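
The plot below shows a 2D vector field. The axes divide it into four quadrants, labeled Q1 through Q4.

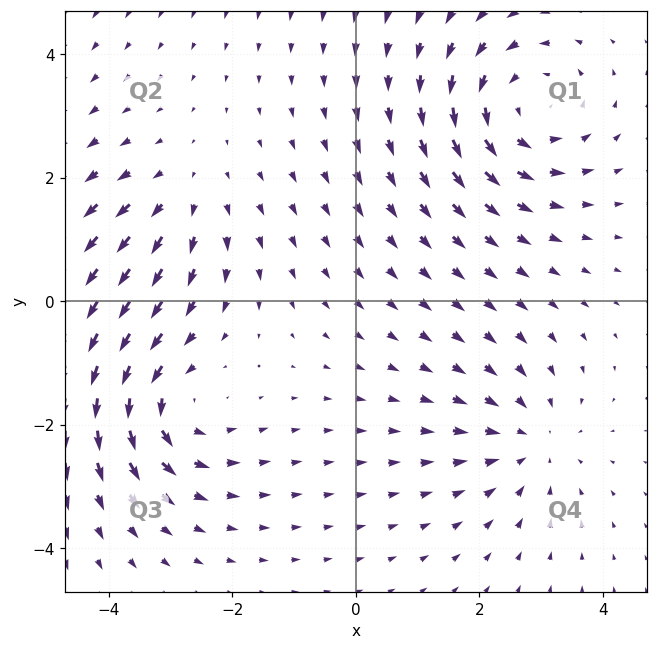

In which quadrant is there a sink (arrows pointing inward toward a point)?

The sink sits at approximately (2.8, -2.3), which lies in quadrant Q4. The divergence there is about -3, negative as expected for a sink.

Q4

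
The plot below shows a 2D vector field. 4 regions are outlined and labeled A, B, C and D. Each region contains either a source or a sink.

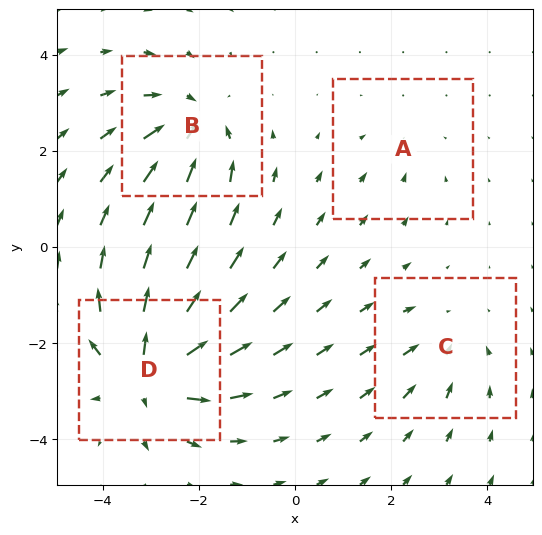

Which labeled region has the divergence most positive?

Divergence at each region's feature centre — A: about -2, B: about -6, C: about -3, D: about +8. Region D is most positive.

D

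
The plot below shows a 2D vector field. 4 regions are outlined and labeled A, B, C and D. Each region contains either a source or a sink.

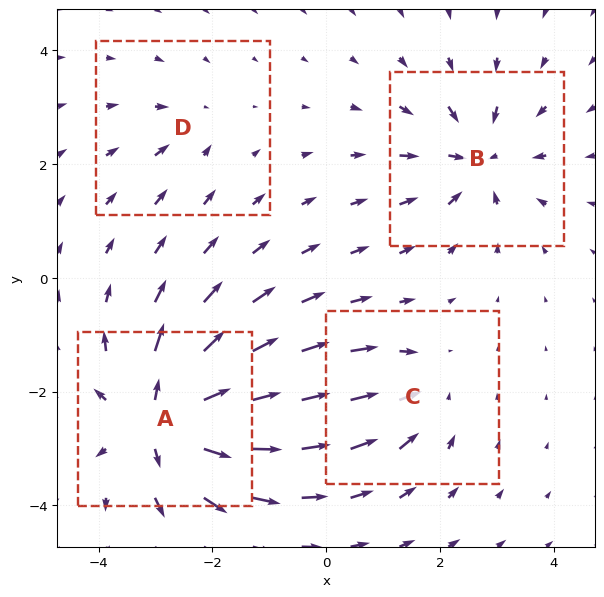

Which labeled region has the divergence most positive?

A

Divergence at each region's feature centre — A: about +9, B: about -6, C: about -4, D: about -3. Region A is most positive.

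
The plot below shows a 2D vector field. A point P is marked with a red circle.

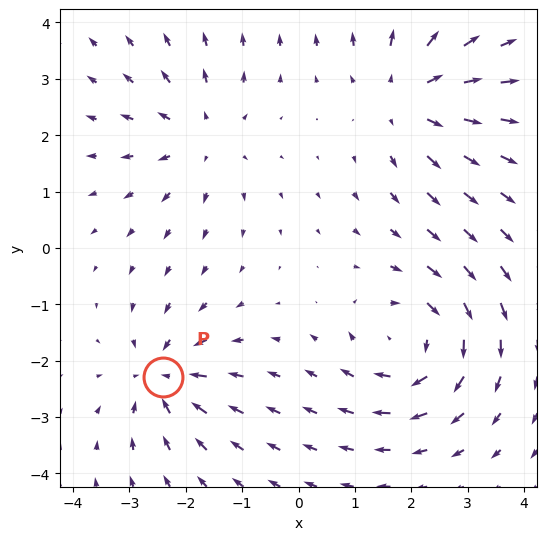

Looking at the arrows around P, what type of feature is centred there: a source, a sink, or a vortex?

sink

At P (-2.4, -2.3) the arrows converge inward. Divergence about -5, curl ≈0 — negative divergence with near-zero curl is a sink.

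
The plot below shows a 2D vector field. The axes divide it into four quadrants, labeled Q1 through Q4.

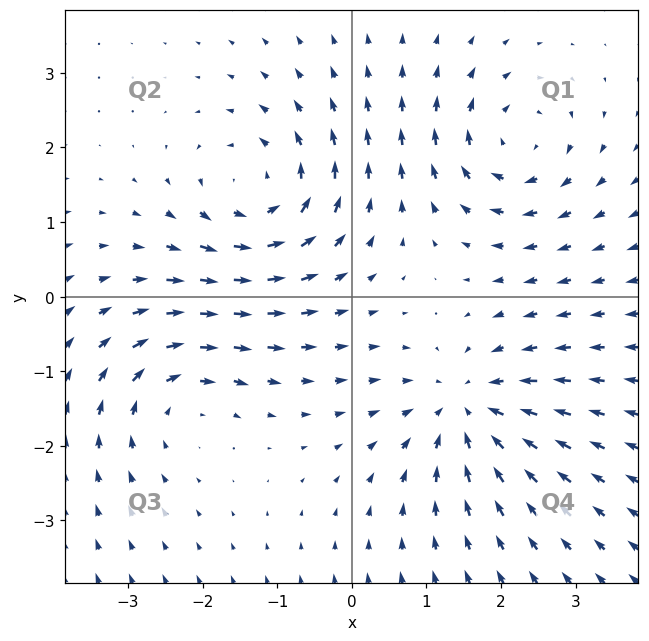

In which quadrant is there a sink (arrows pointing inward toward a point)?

The sink sits at approximately (1.5, -1.5), which lies in quadrant Q4. The divergence there is about -5, negative as expected for a sink.

Q4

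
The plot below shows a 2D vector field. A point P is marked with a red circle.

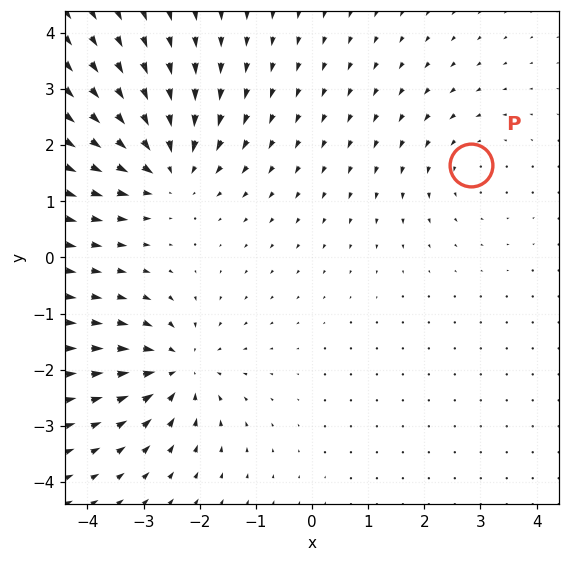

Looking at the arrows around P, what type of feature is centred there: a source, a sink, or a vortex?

vortex

At P (2.8, 1.7) the arrows circulate counterclockwise. Divergence ≈0, curl about +2 — near-zero divergence with nonzero curl is a vortex.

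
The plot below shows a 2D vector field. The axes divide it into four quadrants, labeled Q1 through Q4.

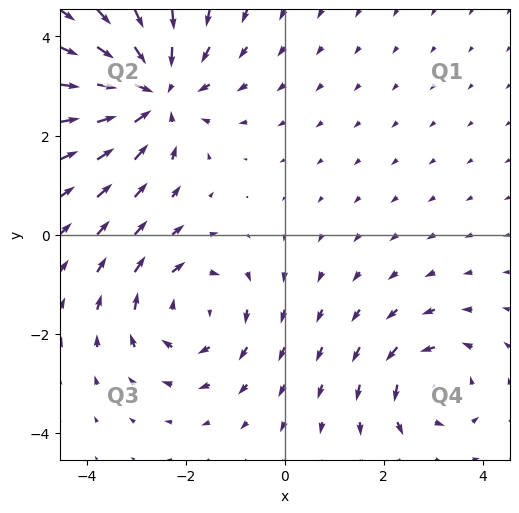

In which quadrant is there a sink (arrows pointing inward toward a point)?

Q2

The sink sits at approximately (-2.6, 2.9), which lies in quadrant Q2. The divergence there is about -4, negative as expected for a sink.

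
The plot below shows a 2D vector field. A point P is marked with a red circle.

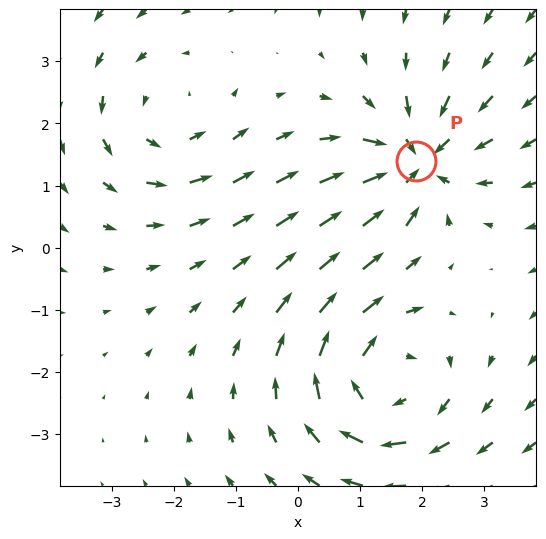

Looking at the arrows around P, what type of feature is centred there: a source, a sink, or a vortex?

sink

At P (1.9, 1.4) the arrows converge inward. Divergence about -5, curl ≈0 — negative divergence with near-zero curl is a sink.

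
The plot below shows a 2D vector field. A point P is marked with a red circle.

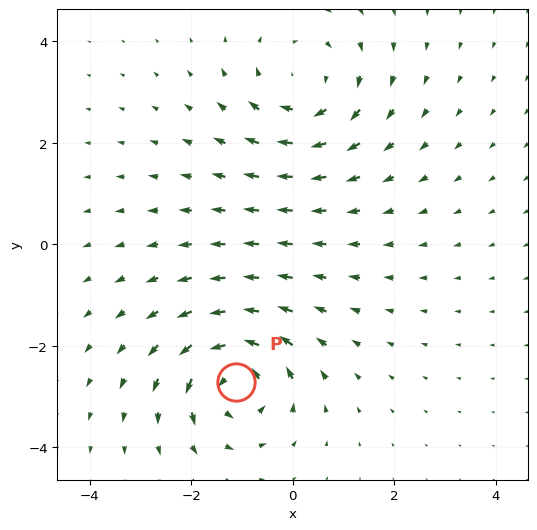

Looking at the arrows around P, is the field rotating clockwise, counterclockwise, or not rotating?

Near P at (-1.1, -2.7) the arrows circulate counterclockwise. The curl (z-component) there is about +6; positive curl means counterclockwise rotation.

counterclockwise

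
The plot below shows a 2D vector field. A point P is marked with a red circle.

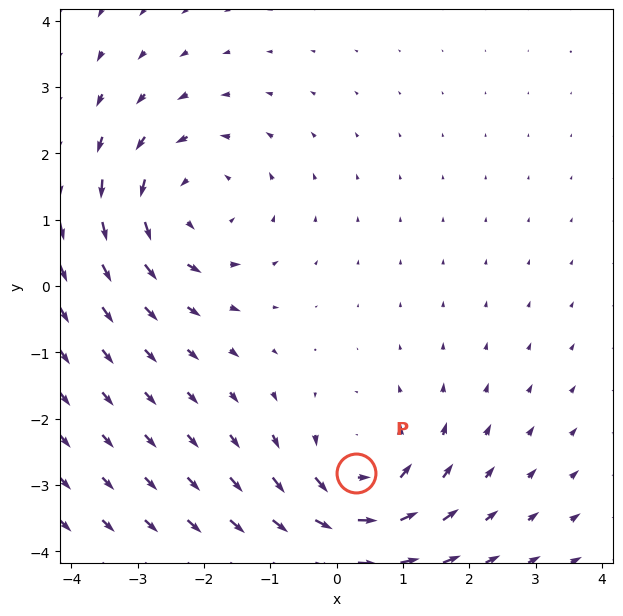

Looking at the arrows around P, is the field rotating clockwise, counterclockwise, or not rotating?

Near P at (0.3, -2.8) the arrows circulate counterclockwise. The curl (z-component) there is about +3; positive curl means counterclockwise rotation.

counterclockwise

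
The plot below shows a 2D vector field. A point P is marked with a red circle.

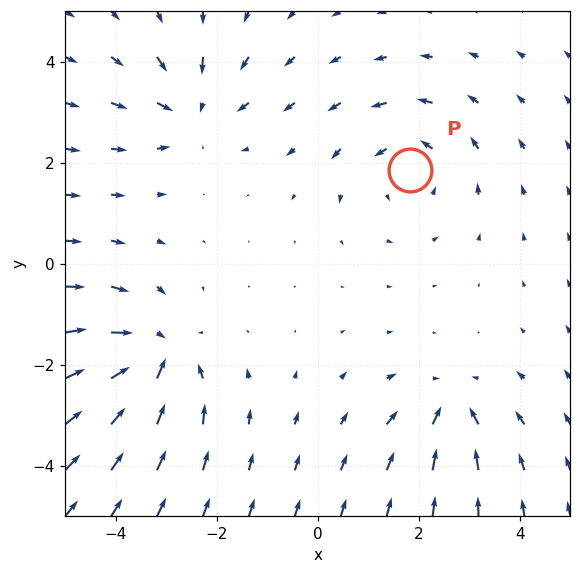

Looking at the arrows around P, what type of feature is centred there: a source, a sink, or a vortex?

At P (1.8, 1.9) the arrows circulate counterclockwise. Divergence ≈0, curl about +3 — near-zero divergence with nonzero curl is a vortex.

vortex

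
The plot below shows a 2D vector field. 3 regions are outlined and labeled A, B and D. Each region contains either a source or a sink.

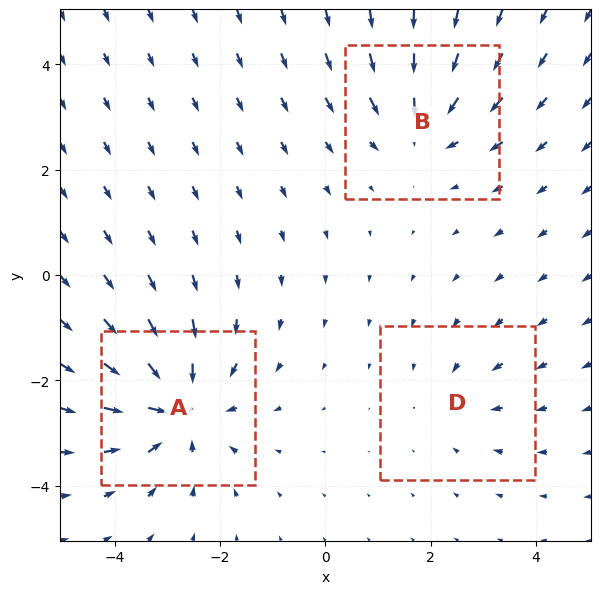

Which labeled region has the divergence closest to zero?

Divergence at each region's feature centre — A: about -5, B: about -3, D: about -2. Region D is closest to zero.

D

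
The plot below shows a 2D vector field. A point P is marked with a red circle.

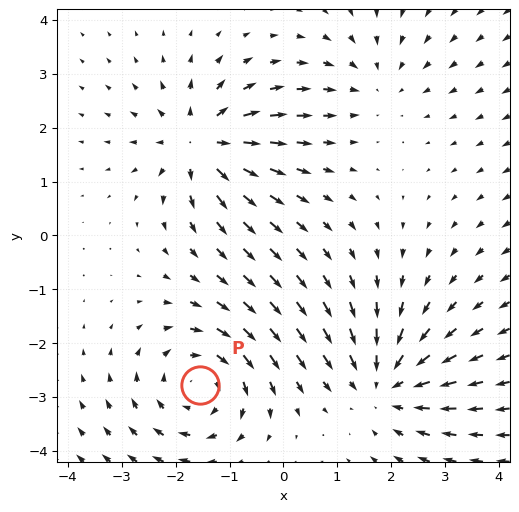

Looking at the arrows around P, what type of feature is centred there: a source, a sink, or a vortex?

vortex

At P (-1.6, -2.8) the arrows circulate clockwise. Divergence ≈0, curl about -4 — near-zero divergence with nonzero curl is a vortex.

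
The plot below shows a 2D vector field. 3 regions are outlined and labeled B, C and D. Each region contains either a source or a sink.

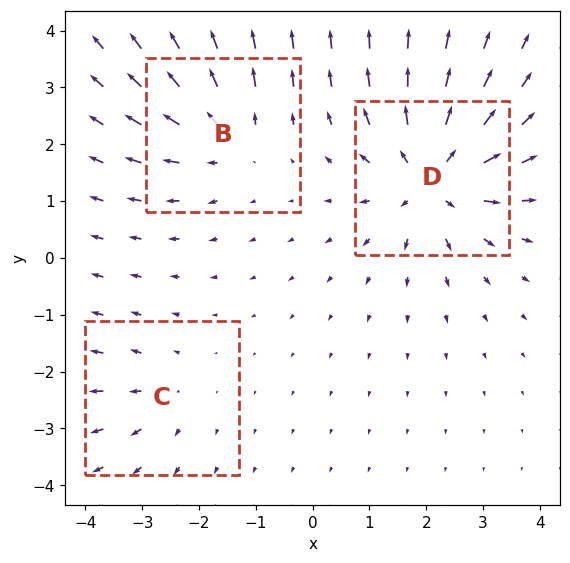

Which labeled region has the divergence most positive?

D

Divergence at each region's feature centre — B: about +3, C: about +2, D: about +5. Region D is most positive.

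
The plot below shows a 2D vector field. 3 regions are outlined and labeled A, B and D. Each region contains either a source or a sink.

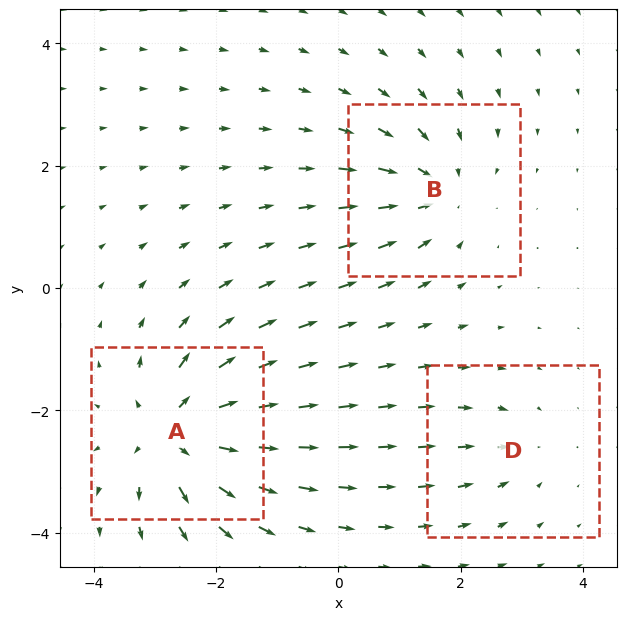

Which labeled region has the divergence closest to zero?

Divergence at each region's feature centre — A: about +5, B: about -4, D: about -2. Region D is closest to zero.

D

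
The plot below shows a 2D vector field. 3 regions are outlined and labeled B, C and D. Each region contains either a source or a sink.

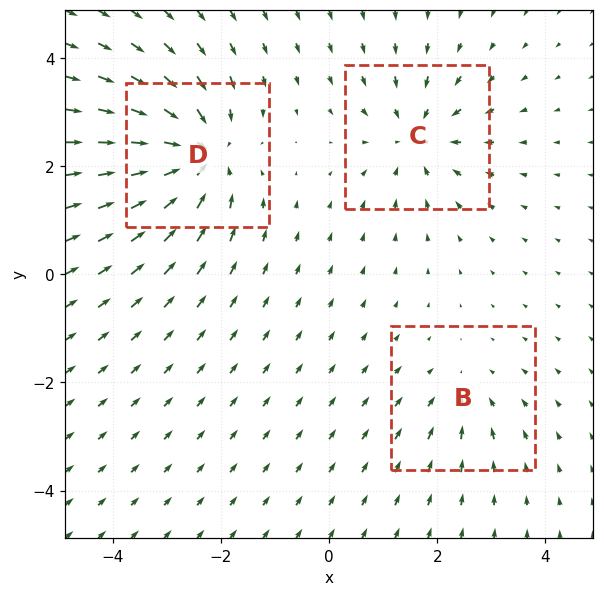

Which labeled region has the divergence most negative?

Divergence at each region's feature centre — B: about -2, C: about -4, D: about -5. Region D is most negative.

D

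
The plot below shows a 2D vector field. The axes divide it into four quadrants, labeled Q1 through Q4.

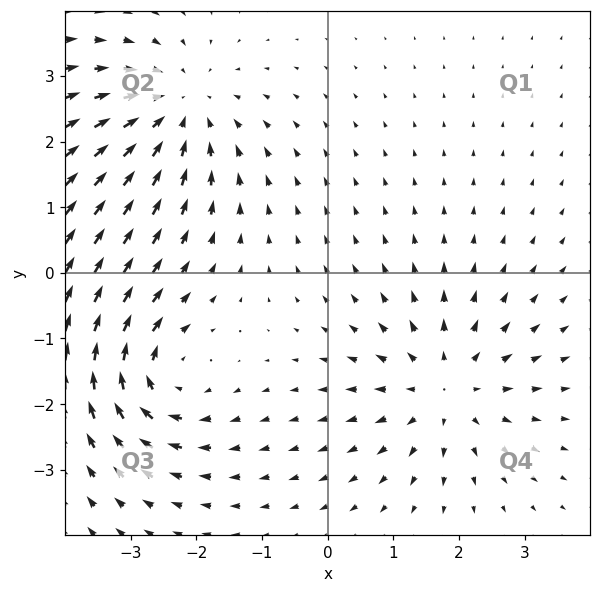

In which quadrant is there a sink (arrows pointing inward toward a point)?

Q2

The sink sits at approximately (-2.3, 2.5), which lies in quadrant Q2. The divergence there is about -4, negative as expected for a sink.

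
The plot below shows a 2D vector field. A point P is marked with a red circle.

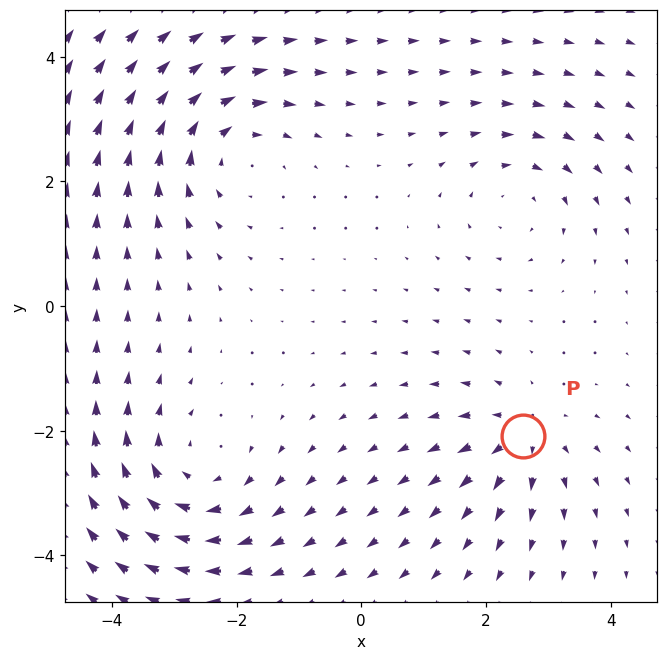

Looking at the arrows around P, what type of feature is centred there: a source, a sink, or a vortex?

At P (2.6, -2.1) the arrows spread outward. Divergence about +4, curl ≈0 — positive divergence with near-zero curl is a source.

source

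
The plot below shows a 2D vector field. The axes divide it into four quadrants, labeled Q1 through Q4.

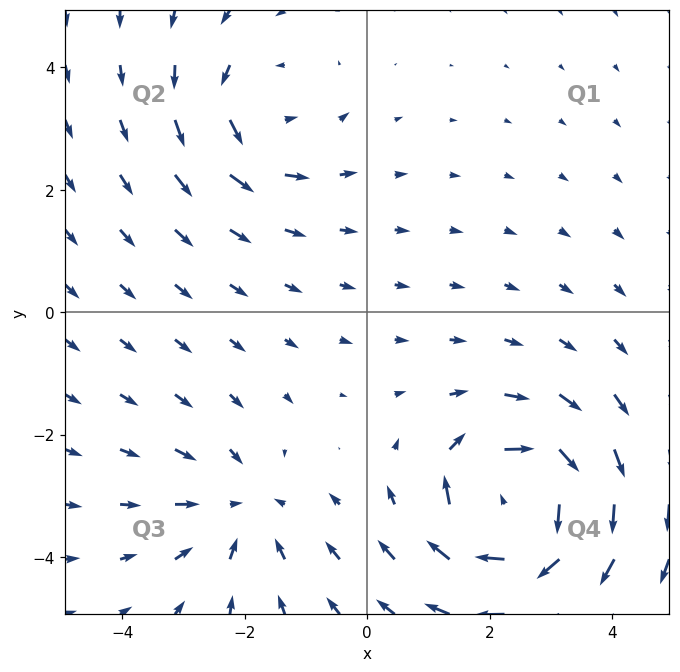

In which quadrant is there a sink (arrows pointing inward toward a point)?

The sink sits at approximately (-2.0, -3.2), which lies in quadrant Q3. The divergence there is about -3, negative as expected for a sink.

Q3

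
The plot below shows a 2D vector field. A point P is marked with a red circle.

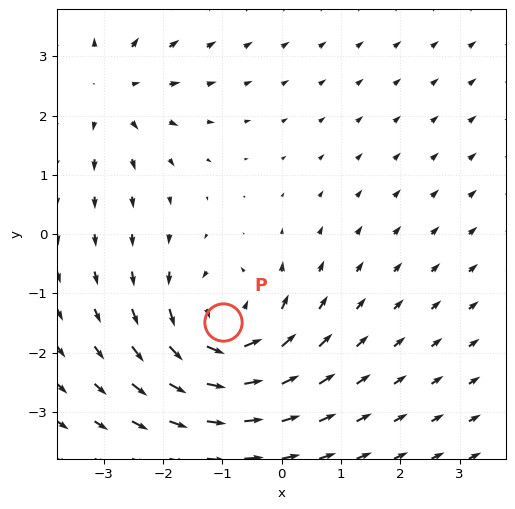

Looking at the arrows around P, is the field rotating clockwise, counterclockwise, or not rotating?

counterclockwise

Near P at (-1.0, -1.5) the arrows circulate counterclockwise. The curl (z-component) there is about +5; positive curl means counterclockwise rotation.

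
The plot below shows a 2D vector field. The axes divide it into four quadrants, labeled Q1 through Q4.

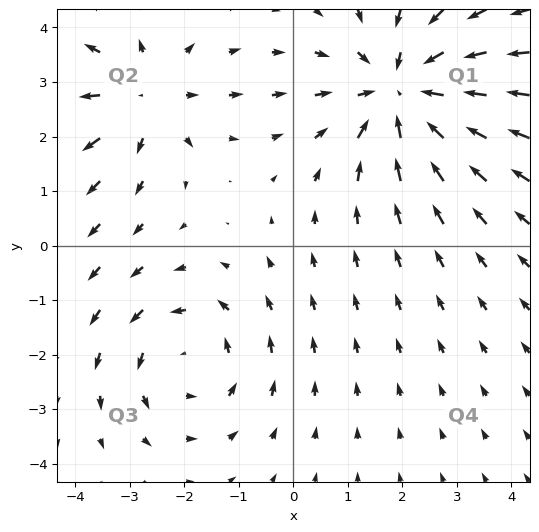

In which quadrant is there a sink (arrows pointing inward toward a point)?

Q1

The sink sits at approximately (2.0, 2.8), which lies in quadrant Q1. The divergence there is about -4, negative as expected for a sink.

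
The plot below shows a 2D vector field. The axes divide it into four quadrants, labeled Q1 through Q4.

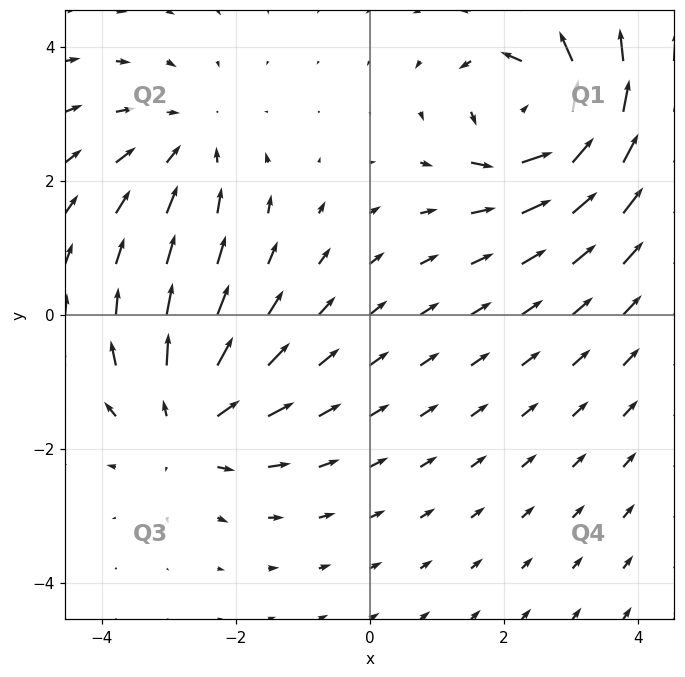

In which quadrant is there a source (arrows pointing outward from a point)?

The source sits at approximately (-2.7, -1.6), which lies in quadrant Q3. The divergence there is about +4, positive as expected for a source.

Q3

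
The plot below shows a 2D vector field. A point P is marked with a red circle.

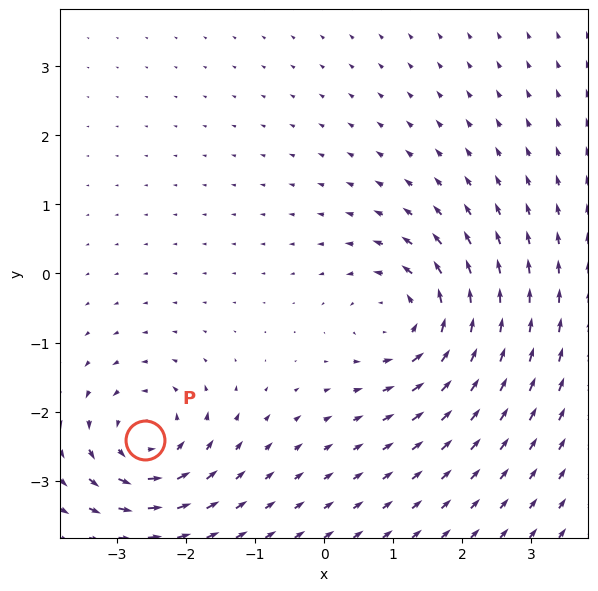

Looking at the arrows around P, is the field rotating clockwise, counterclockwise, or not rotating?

Near P at (-2.6, -2.4) the arrows circulate counterclockwise. The curl (z-component) there is about +4; positive curl means counterclockwise rotation.

counterclockwise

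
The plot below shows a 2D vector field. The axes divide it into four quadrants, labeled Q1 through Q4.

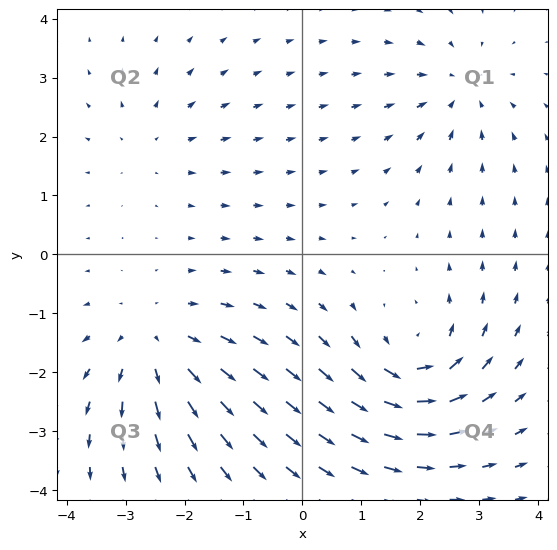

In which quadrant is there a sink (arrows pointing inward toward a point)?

Q1

The sink sits at approximately (2.7, 2.8), which lies in quadrant Q1. The divergence there is about -3, negative as expected for a sink.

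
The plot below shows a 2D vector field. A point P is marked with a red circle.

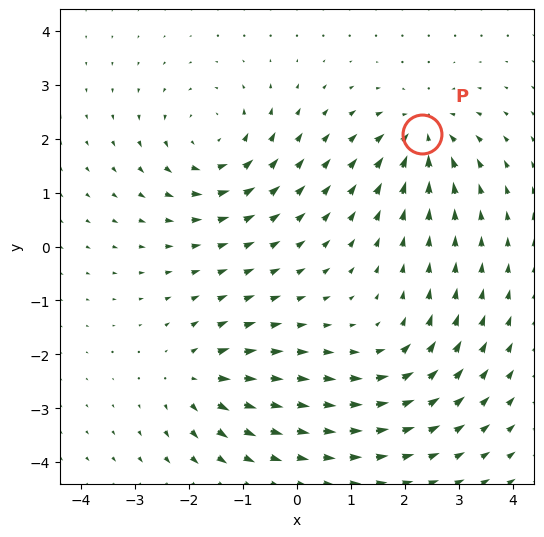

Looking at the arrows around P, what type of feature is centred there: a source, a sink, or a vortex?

At P (2.3, 2.1) the arrows converge inward. Divergence about -5, curl ≈0 — negative divergence with near-zero curl is a sink.

sink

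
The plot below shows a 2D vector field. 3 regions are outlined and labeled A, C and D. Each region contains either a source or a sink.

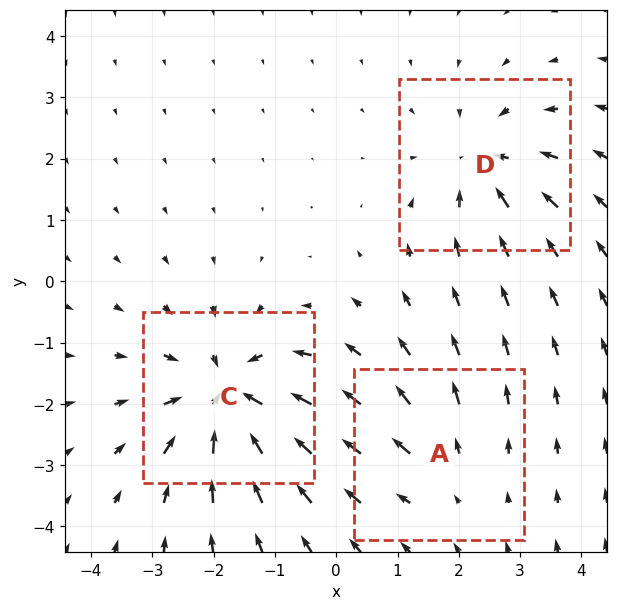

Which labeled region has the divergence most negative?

C

Divergence at each region's feature centre — A: about +2, C: about -5, D: about -3. Region C is most negative.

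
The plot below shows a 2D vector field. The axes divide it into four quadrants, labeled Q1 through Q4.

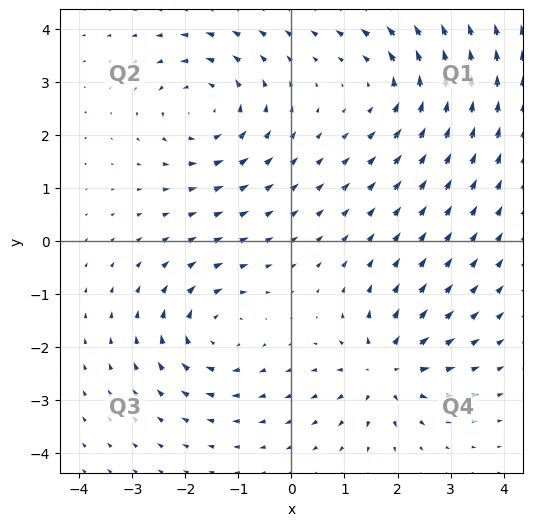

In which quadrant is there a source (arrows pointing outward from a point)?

Q4

The source sits at approximately (1.8, -2.4), which lies in quadrant Q4. The divergence there is about +5, positive as expected for a source.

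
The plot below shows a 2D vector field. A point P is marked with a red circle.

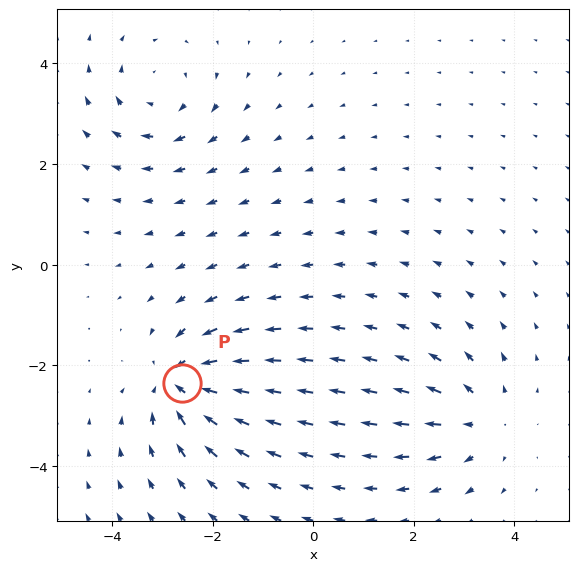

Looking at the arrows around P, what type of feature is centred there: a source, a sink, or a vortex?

sink

At P (-2.6, -2.3) the arrows converge inward. Divergence about -4, curl ≈0 — negative divergence with near-zero curl is a sink.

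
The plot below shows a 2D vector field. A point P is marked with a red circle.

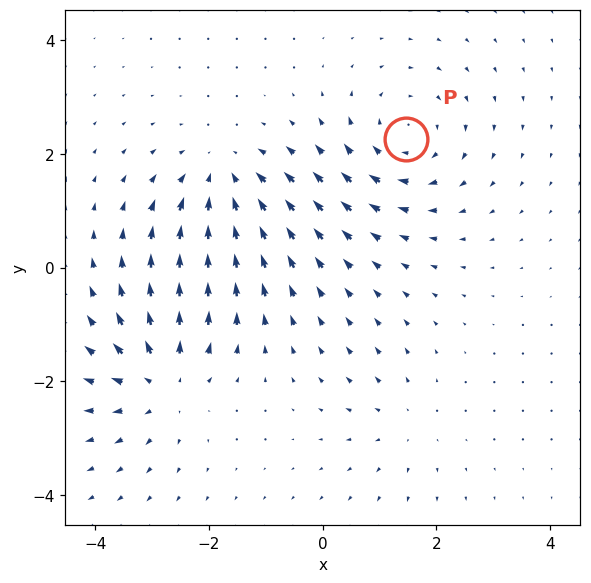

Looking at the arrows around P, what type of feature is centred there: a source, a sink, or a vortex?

At P (1.5, 2.3) the arrows circulate clockwise. Divergence ≈0, curl about -4 — near-zero divergence with nonzero curl is a vortex.

vortex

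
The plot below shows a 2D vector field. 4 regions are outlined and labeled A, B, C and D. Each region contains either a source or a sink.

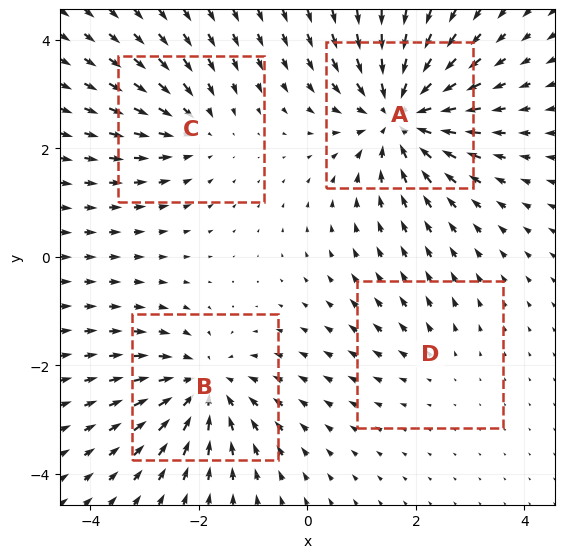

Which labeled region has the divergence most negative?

A

Divergence at each region's feature centre — A: about -7, B: about -5, C: about -4, D: about +2. Region A is most negative.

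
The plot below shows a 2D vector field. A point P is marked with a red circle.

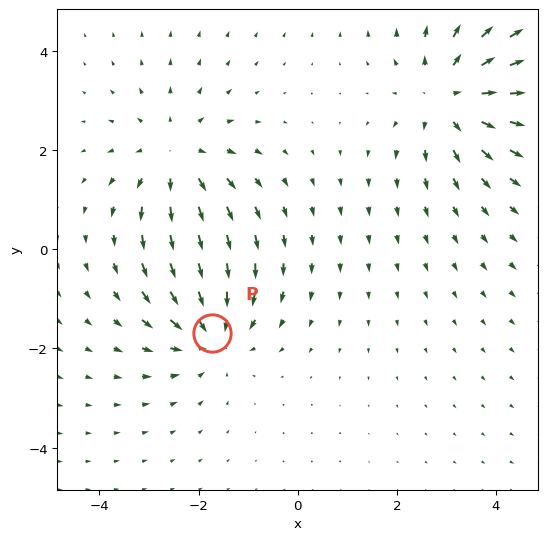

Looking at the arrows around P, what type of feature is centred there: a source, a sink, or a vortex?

sink

At P (-1.7, -1.7) the arrows converge inward. Divergence about -4, curl ≈0 — negative divergence with near-zero curl is a sink.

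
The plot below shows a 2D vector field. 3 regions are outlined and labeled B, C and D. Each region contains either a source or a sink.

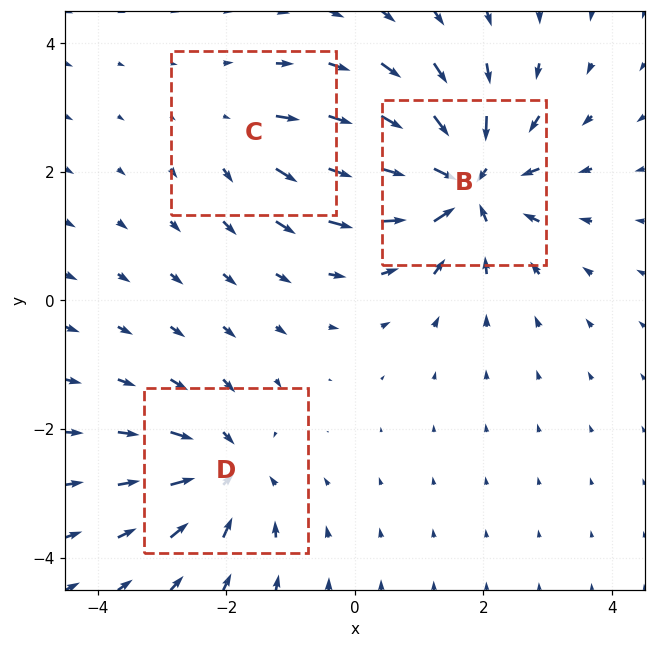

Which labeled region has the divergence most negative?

B

Divergence at each region's feature centre — B: about -6, C: about +2, D: about -4. Region B is most negative.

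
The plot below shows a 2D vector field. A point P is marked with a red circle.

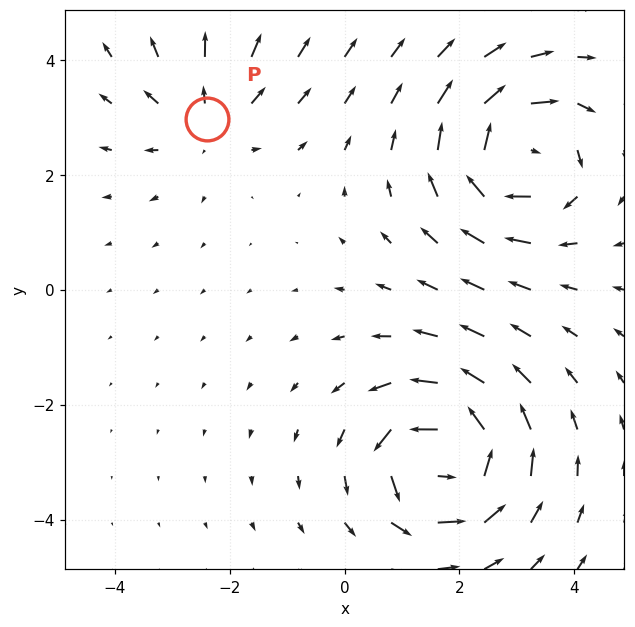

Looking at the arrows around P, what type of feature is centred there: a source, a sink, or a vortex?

source

At P (-2.4, 3.0) the arrows spread outward. Divergence about +3, curl ≈0 — positive divergence with near-zero curl is a source.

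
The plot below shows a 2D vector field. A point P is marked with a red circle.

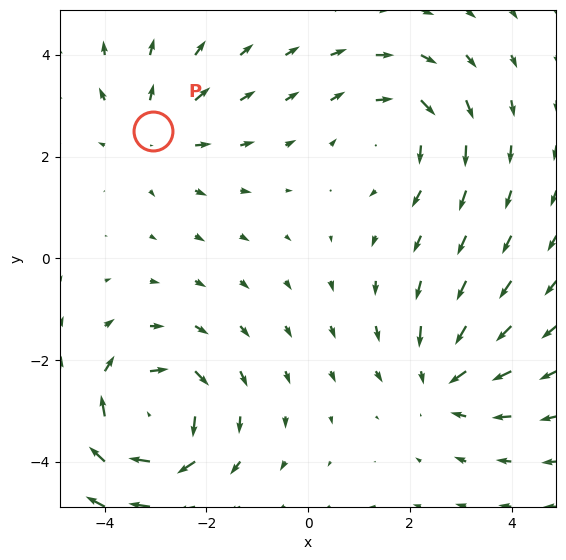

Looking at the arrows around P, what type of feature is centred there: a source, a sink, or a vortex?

source

At P (-3.0, 2.5) the arrows spread outward. Divergence about +2, curl ≈0 — positive divergence with near-zero curl is a source.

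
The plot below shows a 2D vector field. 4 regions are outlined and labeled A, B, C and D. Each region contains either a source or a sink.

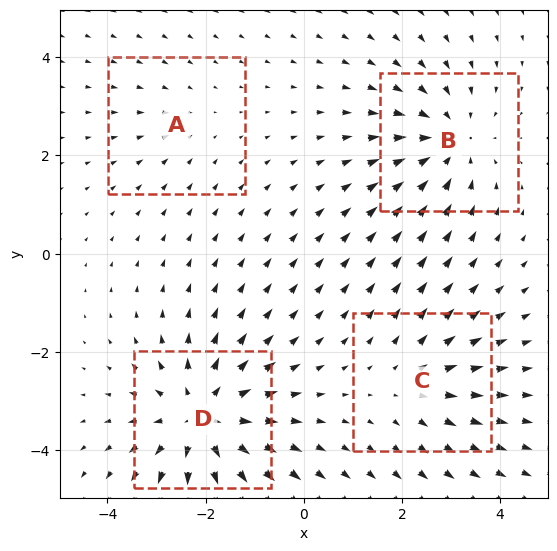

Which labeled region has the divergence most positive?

D

Divergence at each region's feature centre — A: about -2, B: about -4, C: about +3, D: about +6. Region D is most positive.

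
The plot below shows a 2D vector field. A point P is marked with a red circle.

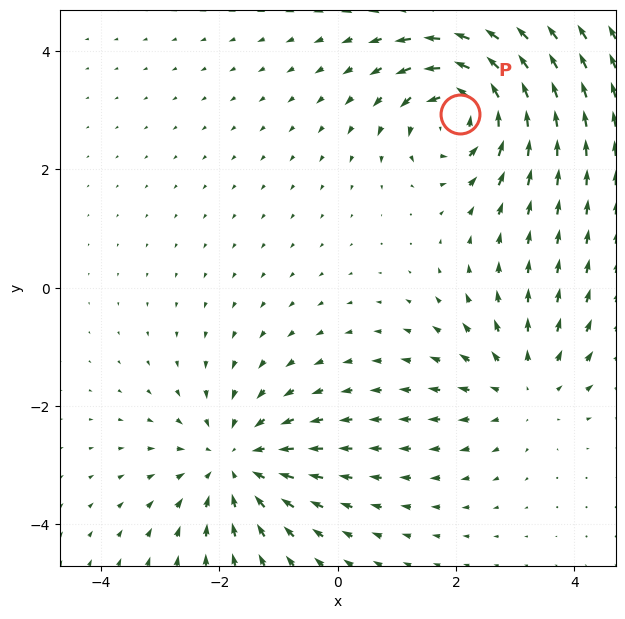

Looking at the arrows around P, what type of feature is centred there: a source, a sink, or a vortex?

At P (2.1, 2.9) the arrows circulate counterclockwise. Divergence ≈0, curl about +6 — near-zero divergence with nonzero curl is a vortex.

vortex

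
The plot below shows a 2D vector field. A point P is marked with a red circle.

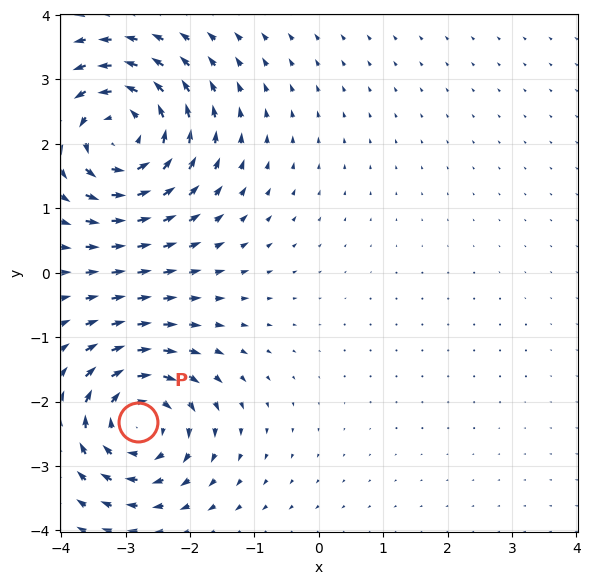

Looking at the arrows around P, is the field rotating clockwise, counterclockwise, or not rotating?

clockwise

Near P at (-2.8, -2.3) the arrows circulate clockwise. The curl (z-component) there is about -3; negative curl means clockwise rotation.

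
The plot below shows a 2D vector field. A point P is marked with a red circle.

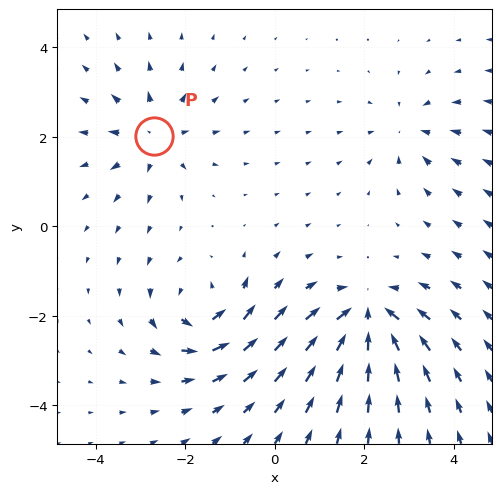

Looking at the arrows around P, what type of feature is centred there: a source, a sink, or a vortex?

source

At P (-2.7, 2.0) the arrows spread outward. Divergence about +4, curl ≈0 — positive divergence with near-zero curl is a source.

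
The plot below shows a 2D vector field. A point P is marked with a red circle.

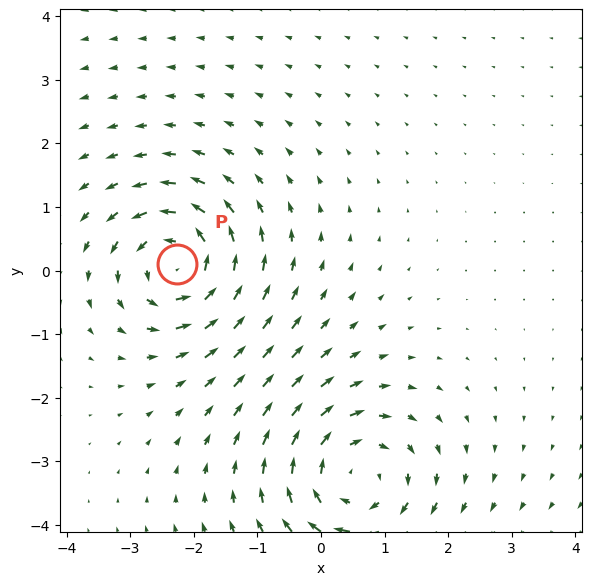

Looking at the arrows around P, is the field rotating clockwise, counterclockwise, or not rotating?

Near P at (-2.3, 0.1) the arrows circulate counterclockwise. The curl (z-component) there is about +5; positive curl means counterclockwise rotation.

counterclockwise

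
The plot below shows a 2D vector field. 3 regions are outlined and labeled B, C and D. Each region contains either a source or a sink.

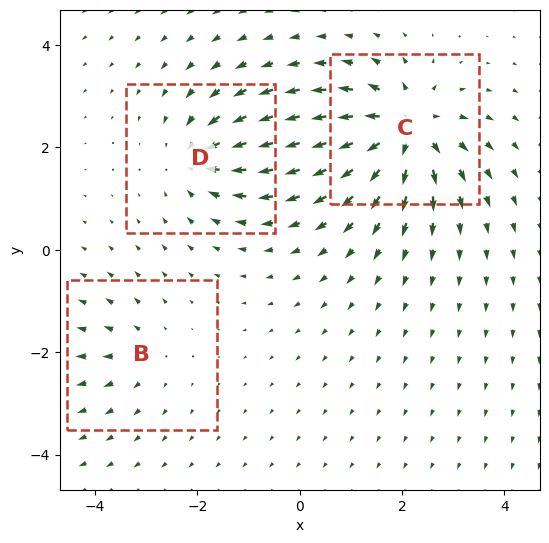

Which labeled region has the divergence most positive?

C

Divergence at each region's feature centre — B: about +3, C: about +7, D: about -4. Region C is most positive.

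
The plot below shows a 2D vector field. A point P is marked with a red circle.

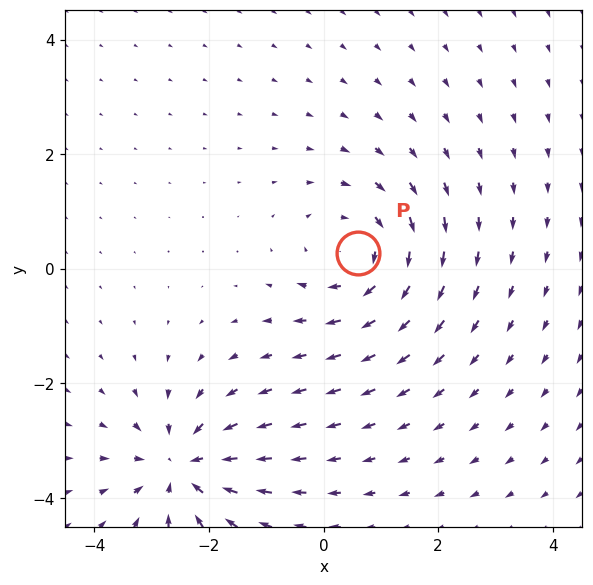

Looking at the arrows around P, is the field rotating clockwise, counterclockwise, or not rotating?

clockwise

Near P at (0.6, 0.3) the arrows circulate clockwise. The curl (z-component) there is about -4; negative curl means clockwise rotation.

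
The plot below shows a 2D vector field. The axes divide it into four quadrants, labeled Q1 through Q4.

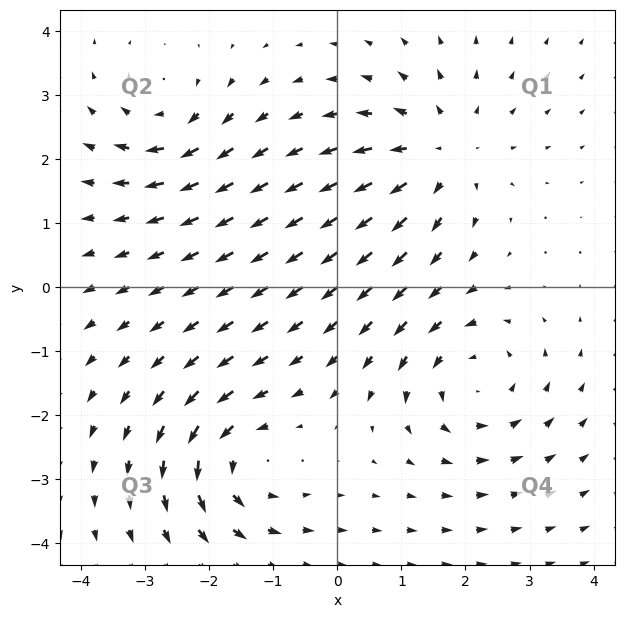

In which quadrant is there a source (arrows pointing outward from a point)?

The source sits at approximately (1.6, 2.1), which lies in quadrant Q1. The divergence there is about +4, positive as expected for a source.

Q1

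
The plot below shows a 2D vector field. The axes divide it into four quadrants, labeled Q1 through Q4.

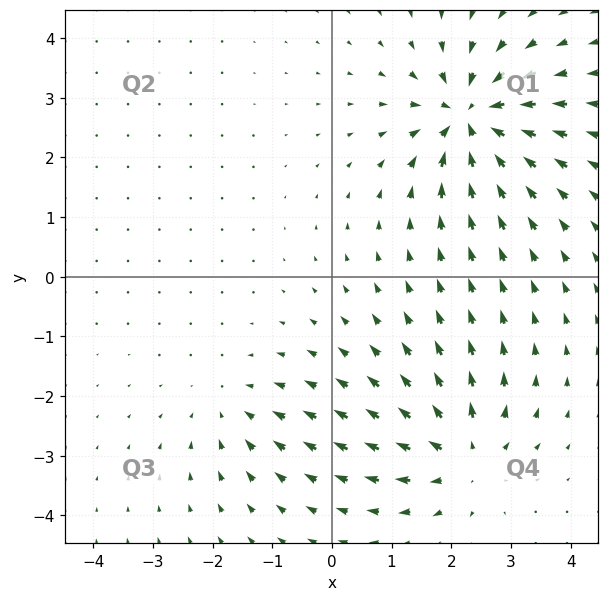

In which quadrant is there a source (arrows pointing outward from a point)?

Q4

The source sits at approximately (2.2, -3.0), which lies in quadrant Q4. The divergence there is about +5, positive as expected for a source.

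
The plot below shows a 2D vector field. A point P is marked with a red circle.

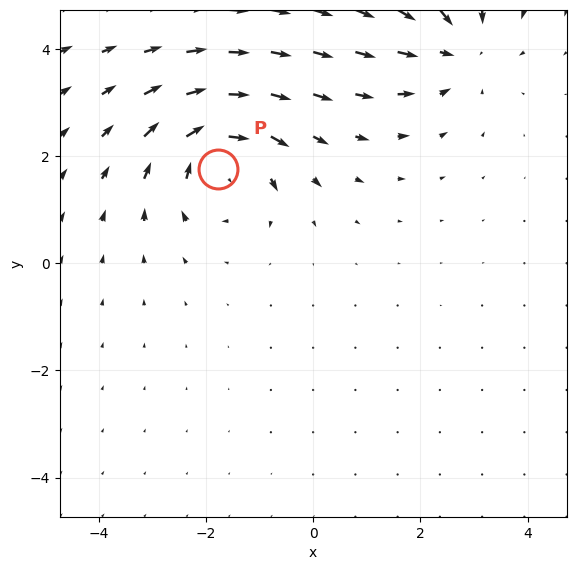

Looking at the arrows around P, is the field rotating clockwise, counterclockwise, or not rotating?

Near P at (-1.8, 1.8) the arrows circulate clockwise. The curl (z-component) there is about -6; negative curl means clockwise rotation.

clockwise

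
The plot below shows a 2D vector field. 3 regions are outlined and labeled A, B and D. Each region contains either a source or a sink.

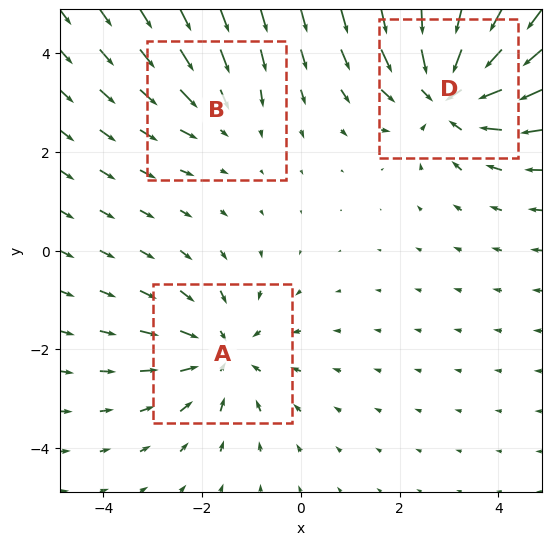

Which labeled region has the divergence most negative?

D

Divergence at each region's feature centre — A: about -3, B: about -2, D: about -4. Region D is most negative.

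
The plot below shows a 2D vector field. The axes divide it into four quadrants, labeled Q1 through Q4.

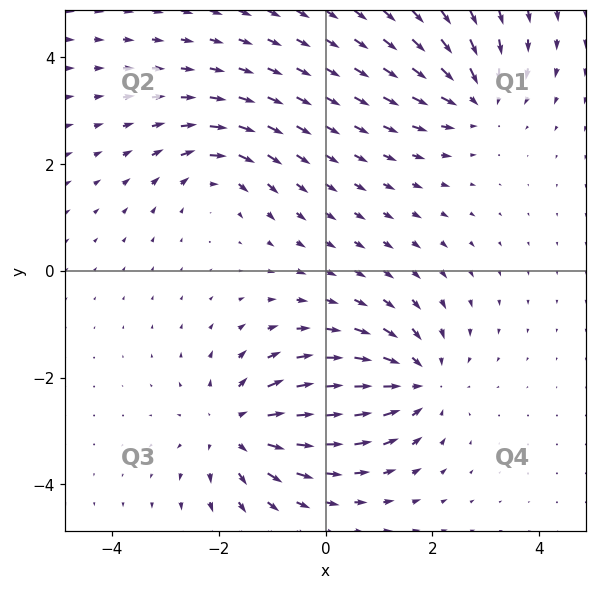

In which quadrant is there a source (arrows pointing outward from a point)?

The source sits at approximately (-1.7, -2.9), which lies in quadrant Q3. The divergence there is about +4, positive as expected for a source.

Q3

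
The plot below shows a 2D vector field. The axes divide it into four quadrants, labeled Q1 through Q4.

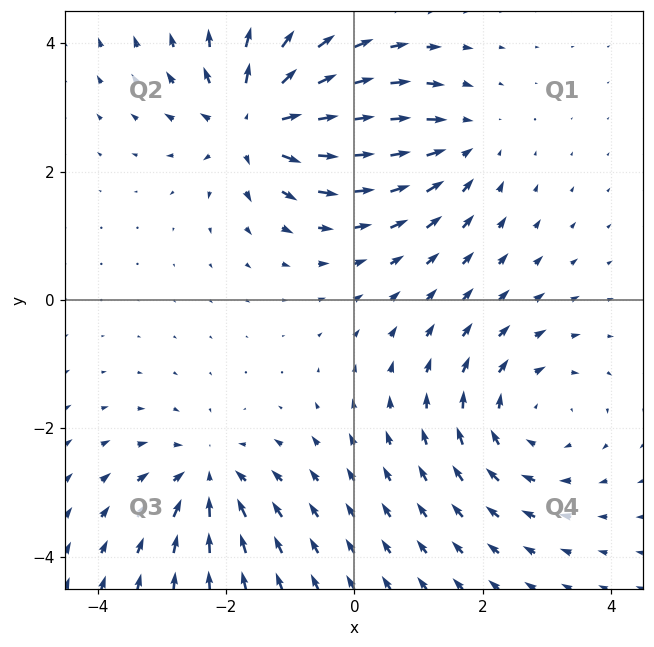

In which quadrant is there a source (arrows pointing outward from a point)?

The source sits at approximately (-1.5, 2.8), which lies in quadrant Q2. The divergence there is about +5, positive as expected for a source.

Q2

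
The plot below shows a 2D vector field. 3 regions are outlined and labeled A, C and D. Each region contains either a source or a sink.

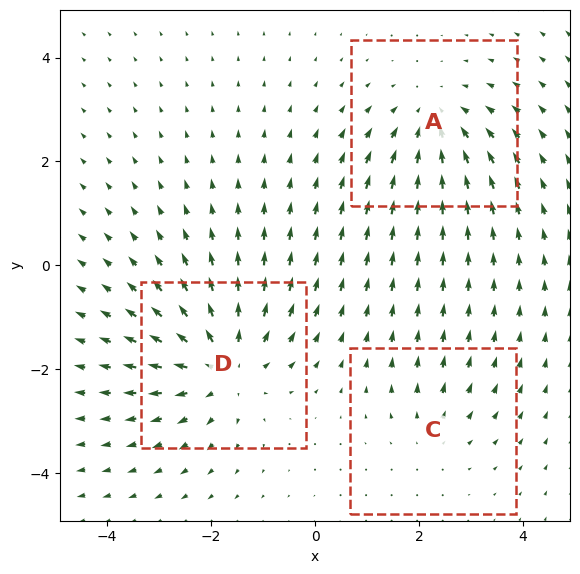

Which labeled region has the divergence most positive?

Divergence at each region's feature centre — A: about -3, C: about +2, D: about +4. Region D is most positive.

D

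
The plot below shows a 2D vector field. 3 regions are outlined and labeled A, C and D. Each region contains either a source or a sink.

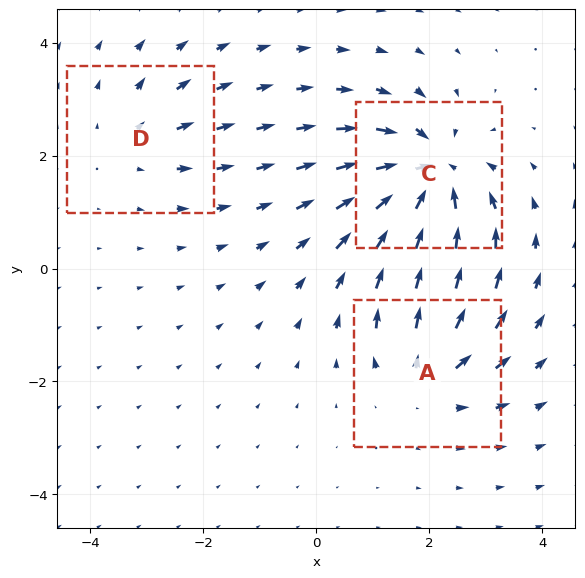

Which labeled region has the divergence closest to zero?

Divergence at each region's feature centre — A: about +4, C: about -6, D: about +2. Region D is closest to zero.

D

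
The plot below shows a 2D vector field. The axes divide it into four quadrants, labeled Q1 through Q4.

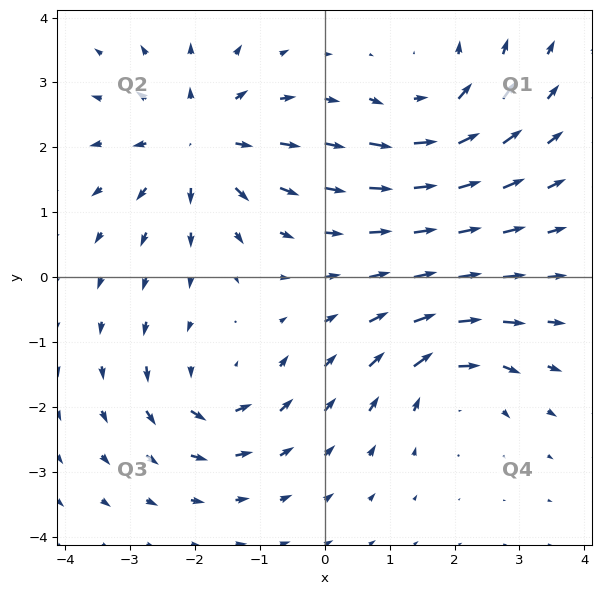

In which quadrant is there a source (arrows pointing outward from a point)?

The source sits at approximately (-1.9, 2.1), which lies in quadrant Q2. The divergence there is about +5, positive as expected for a source.

Q2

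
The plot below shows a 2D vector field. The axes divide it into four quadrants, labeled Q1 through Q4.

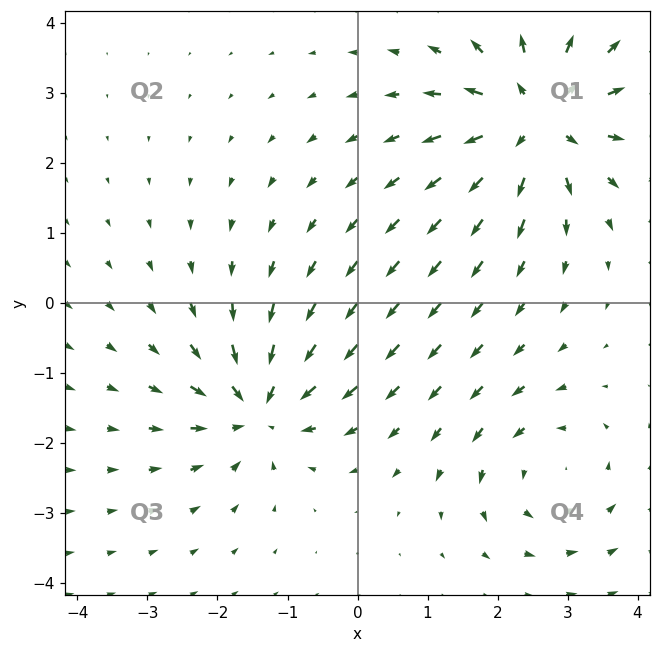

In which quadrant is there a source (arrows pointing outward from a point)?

Q1

The source sits at approximately (2.5, 2.6), which lies in quadrant Q1. The divergence there is about +5, positive as expected for a source.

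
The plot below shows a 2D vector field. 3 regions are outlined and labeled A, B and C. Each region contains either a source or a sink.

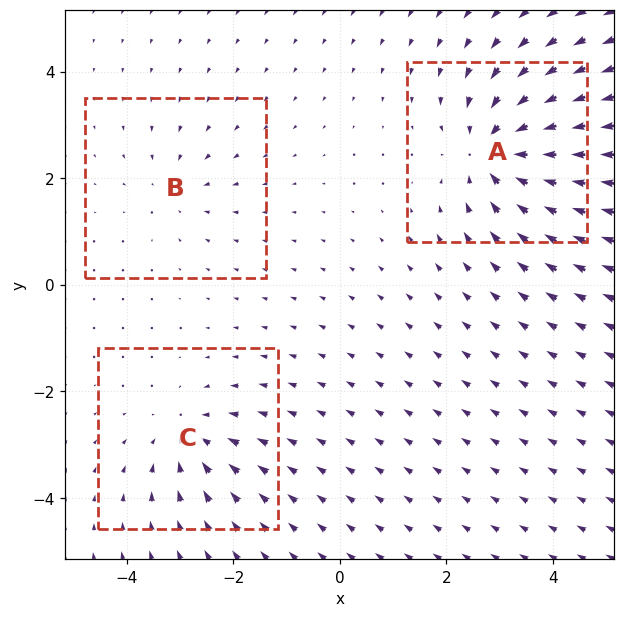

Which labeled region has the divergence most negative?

Divergence at each region's feature centre — A: about -5, B: about -2, C: about -3. Region A is most negative.

A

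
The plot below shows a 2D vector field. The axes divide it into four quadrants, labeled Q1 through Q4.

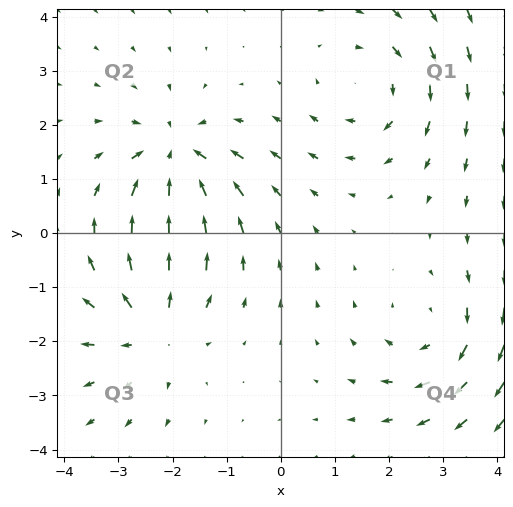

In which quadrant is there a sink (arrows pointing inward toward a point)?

Q2

The sink sits at approximately (-2.0, 1.4), which lies in quadrant Q2. The divergence there is about -5, negative as expected for a sink.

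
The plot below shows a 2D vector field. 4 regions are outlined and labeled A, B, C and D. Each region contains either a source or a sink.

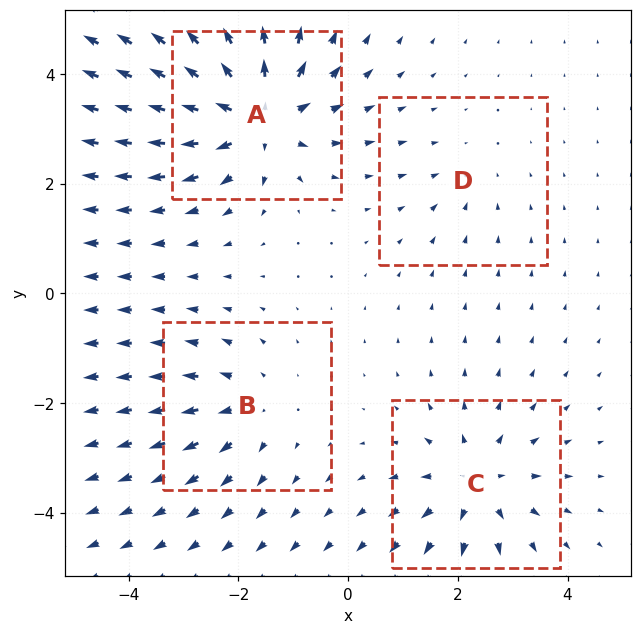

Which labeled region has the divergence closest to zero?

D

Divergence at each region's feature centre — A: about +7, B: about +4, C: about +5, D: about -2. Region D is closest to zero.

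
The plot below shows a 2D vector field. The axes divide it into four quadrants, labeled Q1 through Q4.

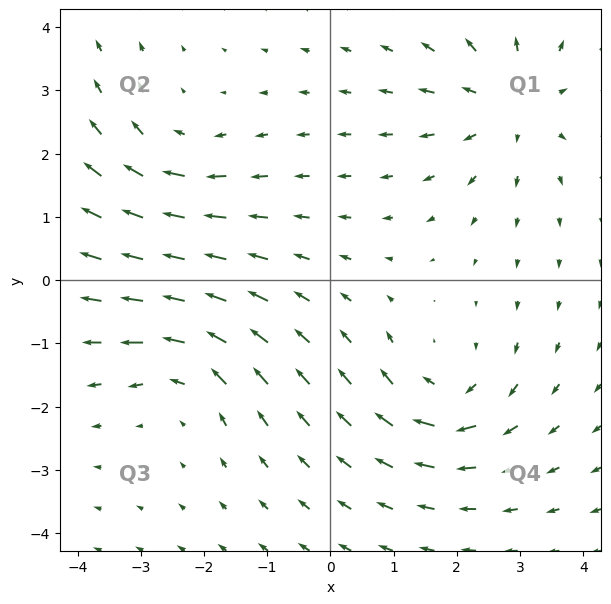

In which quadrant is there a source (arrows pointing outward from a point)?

The source sits at approximately (2.8, 2.8), which lies in quadrant Q1. The divergence there is about +4, positive as expected for a source.

Q1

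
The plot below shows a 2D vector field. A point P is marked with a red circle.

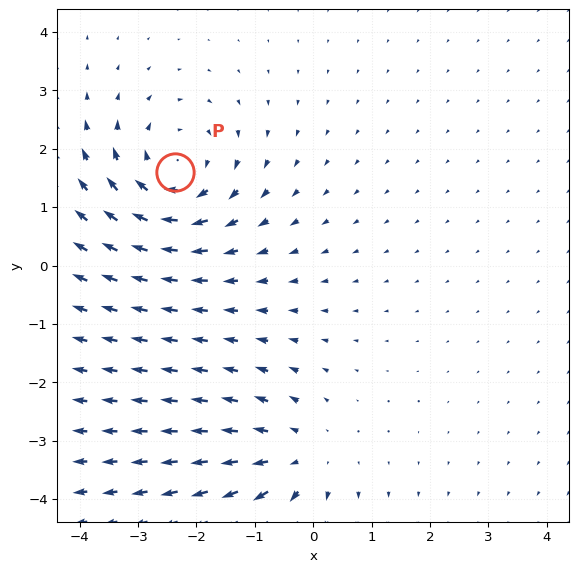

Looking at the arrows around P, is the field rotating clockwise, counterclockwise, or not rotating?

clockwise

Near P at (-2.4, 1.6) the arrows circulate clockwise. The curl (z-component) there is about -4; negative curl means clockwise rotation.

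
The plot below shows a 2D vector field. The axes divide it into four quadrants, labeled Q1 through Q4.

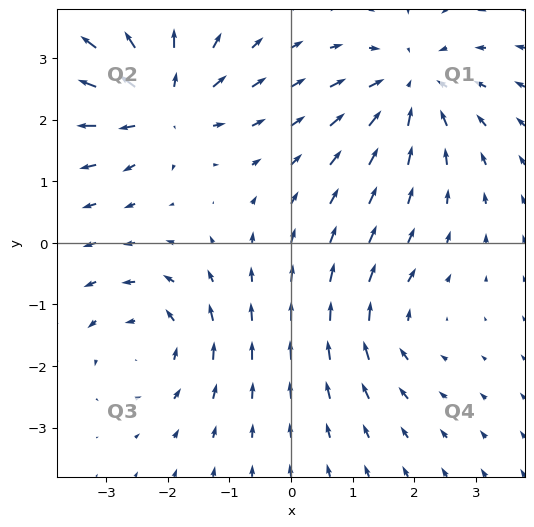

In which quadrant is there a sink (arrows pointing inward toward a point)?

Q1

The sink sits at approximately (2.0, 2.5), which lies in quadrant Q1. The divergence there is about -5, negative as expected for a sink.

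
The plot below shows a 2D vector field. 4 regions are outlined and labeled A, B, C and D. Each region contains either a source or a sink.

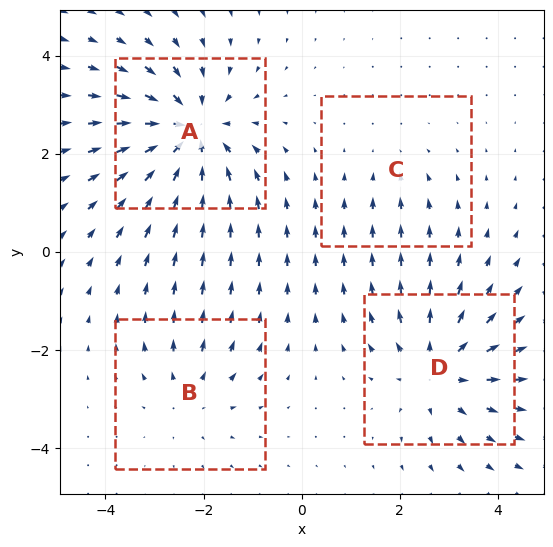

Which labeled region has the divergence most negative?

Divergence at each region's feature centre — A: about -6, B: about +3, C: about -2, D: about +5. Region A is most negative.

A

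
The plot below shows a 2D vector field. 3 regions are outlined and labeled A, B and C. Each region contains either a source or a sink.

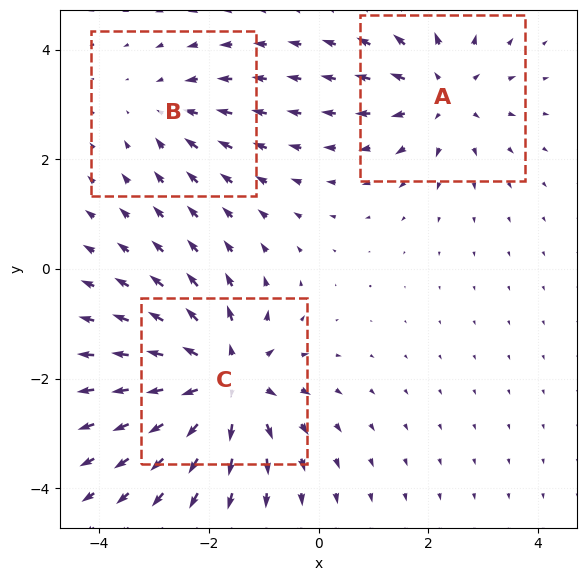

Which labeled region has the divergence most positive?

Divergence at each region's feature centre — A: about +3, B: about -2, C: about +5. Region C is most positive.

C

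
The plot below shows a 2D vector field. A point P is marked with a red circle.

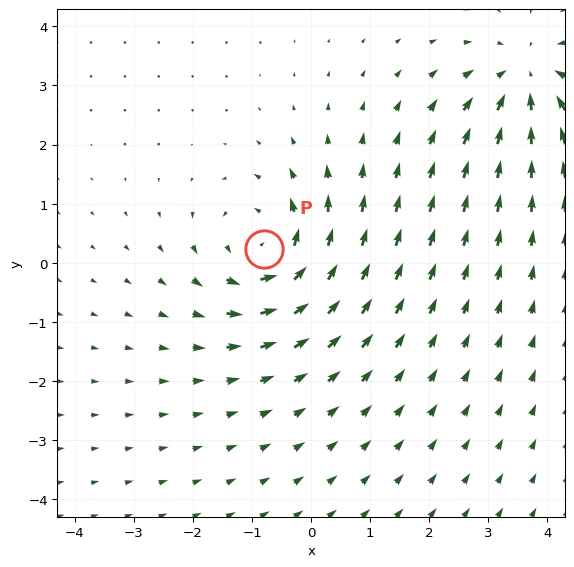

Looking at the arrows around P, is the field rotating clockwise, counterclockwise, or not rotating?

counterclockwise

Near P at (-0.8, 0.2) the arrows circulate counterclockwise. The curl (z-component) there is about +4; positive curl means counterclockwise rotation.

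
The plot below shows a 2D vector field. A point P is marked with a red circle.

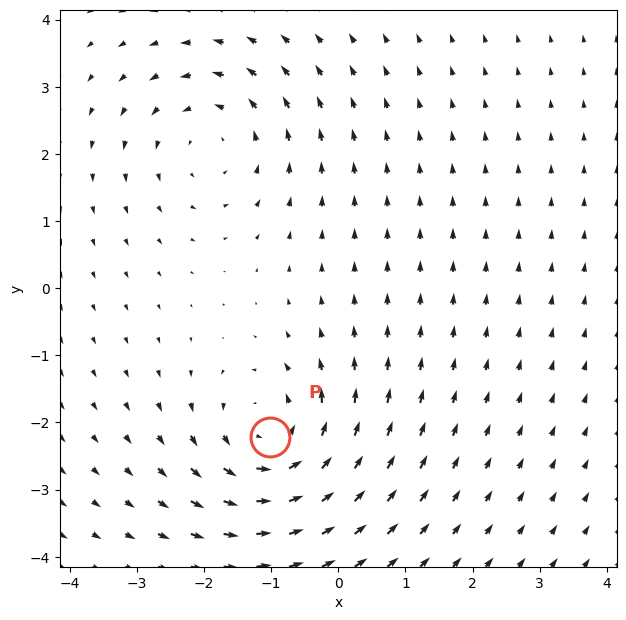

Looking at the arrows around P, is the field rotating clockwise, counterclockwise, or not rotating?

Near P at (-1.0, -2.2) the arrows circulate counterclockwise. The curl (z-component) there is about +4; positive curl means counterclockwise rotation.

counterclockwise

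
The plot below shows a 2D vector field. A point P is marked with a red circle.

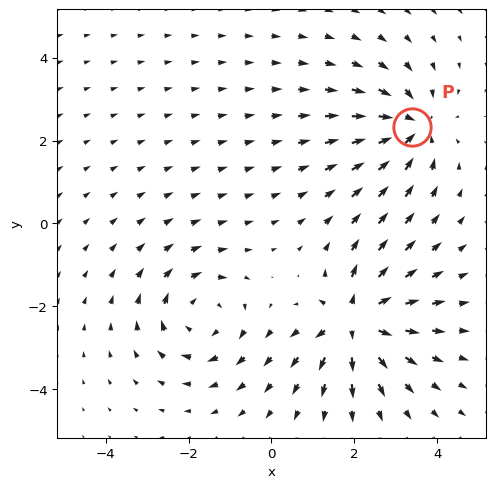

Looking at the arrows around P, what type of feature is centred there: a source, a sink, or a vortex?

sink

At P (3.4, 2.3) the arrows converge inward. Divergence about -4, curl ≈0 — negative divergence with near-zero curl is a sink.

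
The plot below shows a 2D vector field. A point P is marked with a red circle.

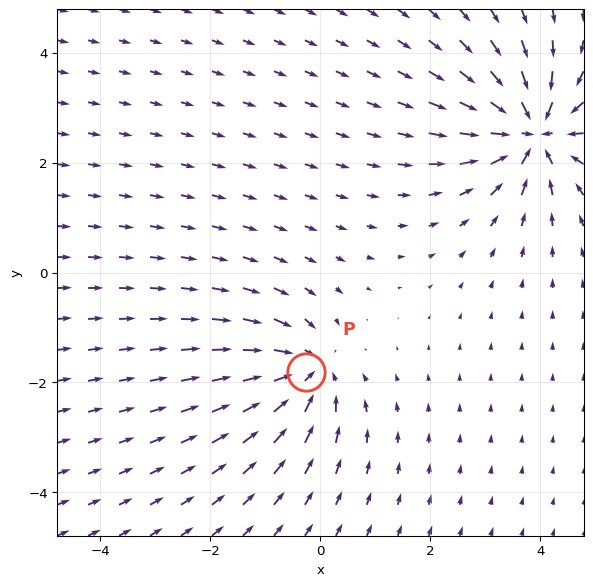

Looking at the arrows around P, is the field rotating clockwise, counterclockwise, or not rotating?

not rotating

Near P at (-0.3, -1.8) the arrows show no circulation. The curl there is ≈0.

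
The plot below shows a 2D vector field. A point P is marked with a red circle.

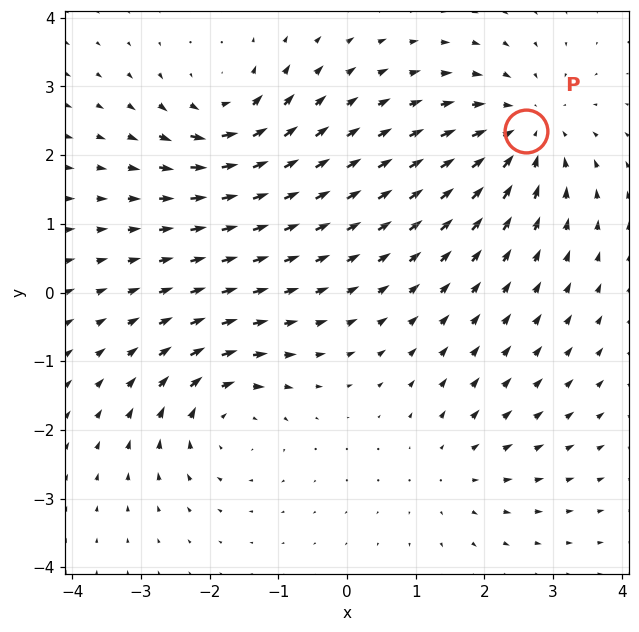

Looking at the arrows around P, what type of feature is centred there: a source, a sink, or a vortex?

sink

At P (2.6, 2.4) the arrows converge inward. Divergence about -5, curl ≈0 — negative divergence with near-zero curl is a sink.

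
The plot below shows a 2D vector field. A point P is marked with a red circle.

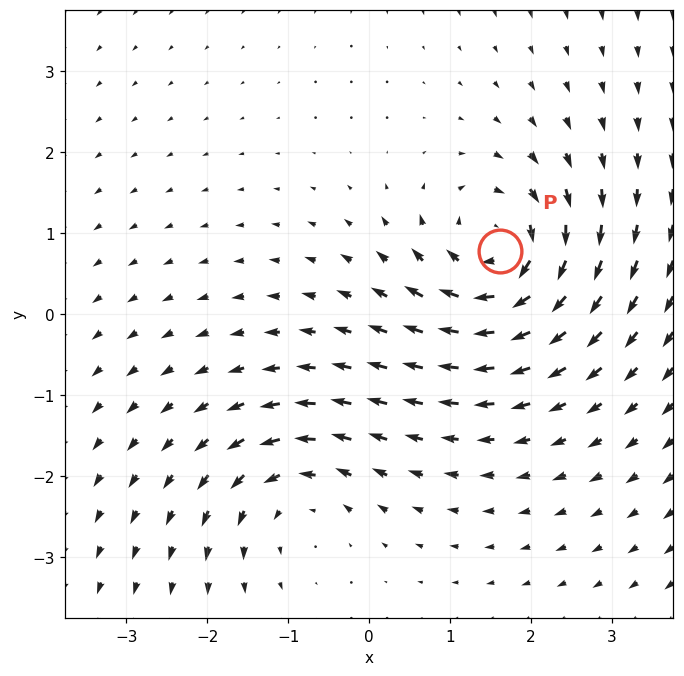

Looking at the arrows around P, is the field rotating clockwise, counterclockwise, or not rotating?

clockwise

Near P at (1.6, 0.8) the arrows circulate clockwise. The curl (z-component) there is about -6; negative curl means clockwise rotation.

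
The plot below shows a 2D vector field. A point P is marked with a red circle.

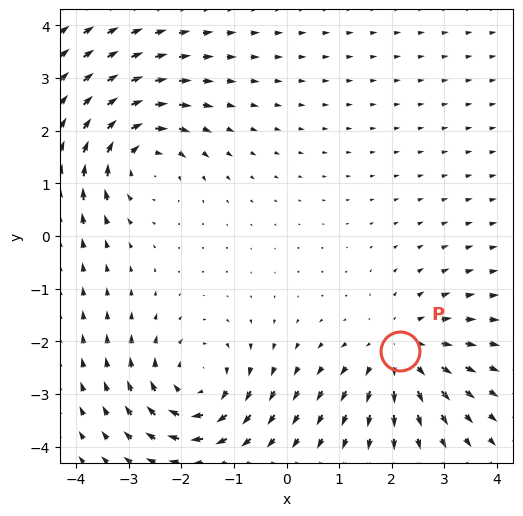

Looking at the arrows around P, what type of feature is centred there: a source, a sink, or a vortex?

source

At P (2.2, -2.2) the arrows spread outward. Divergence about +4, curl ≈0 — positive divergence with near-zero curl is a source.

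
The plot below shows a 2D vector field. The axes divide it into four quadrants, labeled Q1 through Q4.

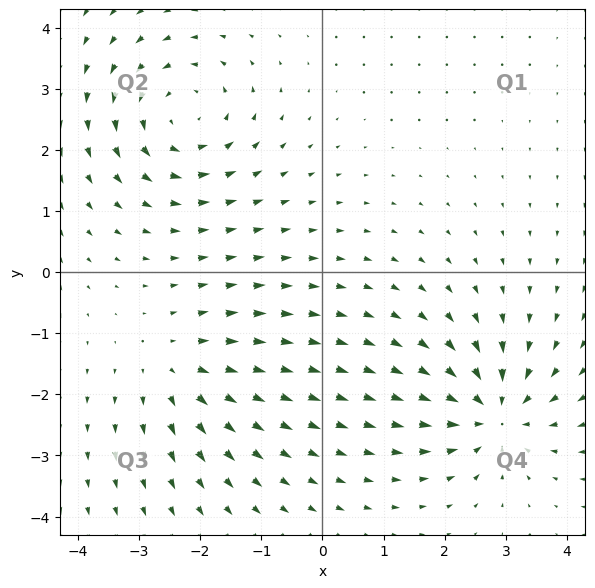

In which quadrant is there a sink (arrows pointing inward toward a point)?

Q4

The sink sits at approximately (2.8, -2.3), which lies in quadrant Q4. The divergence there is about -6, negative as expected for a sink.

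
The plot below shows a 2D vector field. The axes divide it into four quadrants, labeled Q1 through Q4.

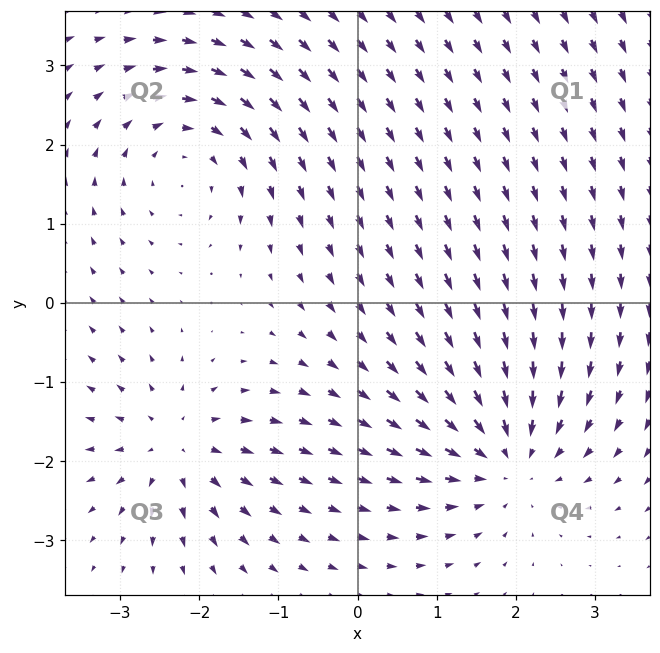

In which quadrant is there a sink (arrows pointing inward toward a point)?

Q4

The sink sits at approximately (1.9, -1.9), which lies in quadrant Q4. The divergence there is about -4, negative as expected for a sink.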